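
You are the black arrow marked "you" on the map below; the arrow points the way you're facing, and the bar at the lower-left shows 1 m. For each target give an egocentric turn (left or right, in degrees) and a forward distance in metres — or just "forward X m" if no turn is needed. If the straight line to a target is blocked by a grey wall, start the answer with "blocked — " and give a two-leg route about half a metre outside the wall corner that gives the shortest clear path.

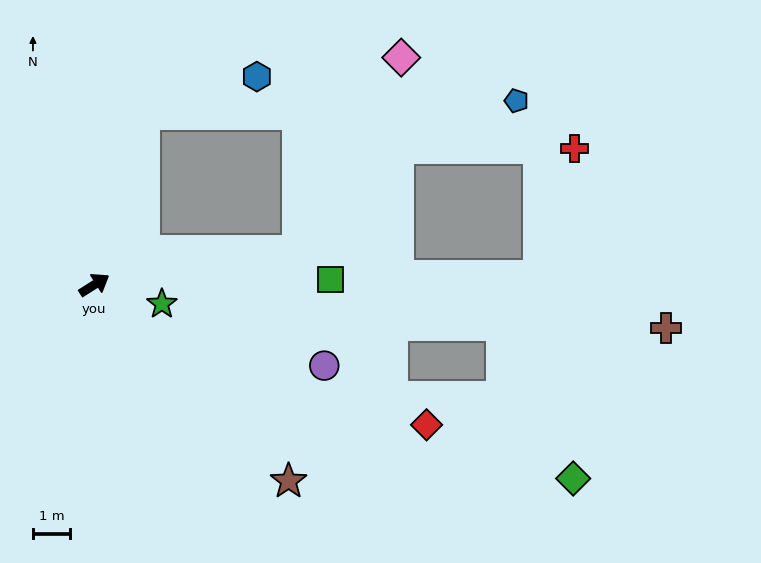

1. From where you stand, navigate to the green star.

turn right 48°, forward 1.9 m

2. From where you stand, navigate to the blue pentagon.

blocked — turn left 42°, forward 4.8 m, then turn right 72°, forward 10.0 m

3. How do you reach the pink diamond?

blocked — turn right 23°, forward 5.5 m, then turn left 53°, forward 5.9 m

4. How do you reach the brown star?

turn right 78°, forward 7.4 m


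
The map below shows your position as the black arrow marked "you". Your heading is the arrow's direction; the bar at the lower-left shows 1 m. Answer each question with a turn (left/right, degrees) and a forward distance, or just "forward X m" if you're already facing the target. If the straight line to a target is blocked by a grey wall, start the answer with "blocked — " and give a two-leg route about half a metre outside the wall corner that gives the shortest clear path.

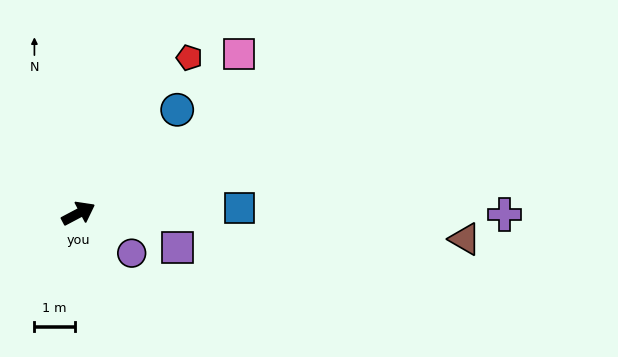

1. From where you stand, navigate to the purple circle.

turn right 65°, forward 1.6 m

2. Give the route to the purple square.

turn right 47°, forward 2.6 m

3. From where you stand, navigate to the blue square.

turn right 26°, forward 4.0 m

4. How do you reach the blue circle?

turn left 18°, forward 3.5 m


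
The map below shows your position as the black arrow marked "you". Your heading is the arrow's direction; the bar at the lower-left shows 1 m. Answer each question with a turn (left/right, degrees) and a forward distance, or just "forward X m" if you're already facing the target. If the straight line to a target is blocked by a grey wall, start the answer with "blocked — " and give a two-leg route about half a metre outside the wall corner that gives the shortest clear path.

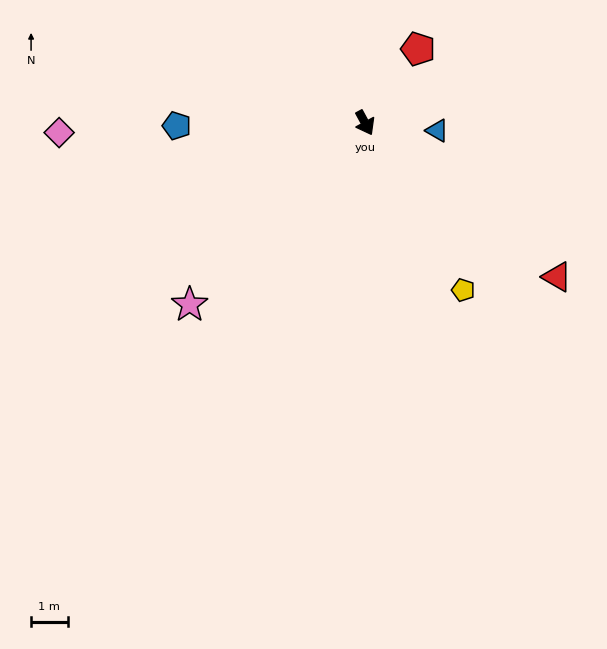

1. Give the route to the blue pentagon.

turn right 118°, forward 5.1 m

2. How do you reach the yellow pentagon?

forward 5.3 m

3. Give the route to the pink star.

turn right 73°, forward 6.9 m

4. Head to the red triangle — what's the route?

turn left 23°, forward 6.7 m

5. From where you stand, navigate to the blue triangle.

turn left 55°, forward 2.0 m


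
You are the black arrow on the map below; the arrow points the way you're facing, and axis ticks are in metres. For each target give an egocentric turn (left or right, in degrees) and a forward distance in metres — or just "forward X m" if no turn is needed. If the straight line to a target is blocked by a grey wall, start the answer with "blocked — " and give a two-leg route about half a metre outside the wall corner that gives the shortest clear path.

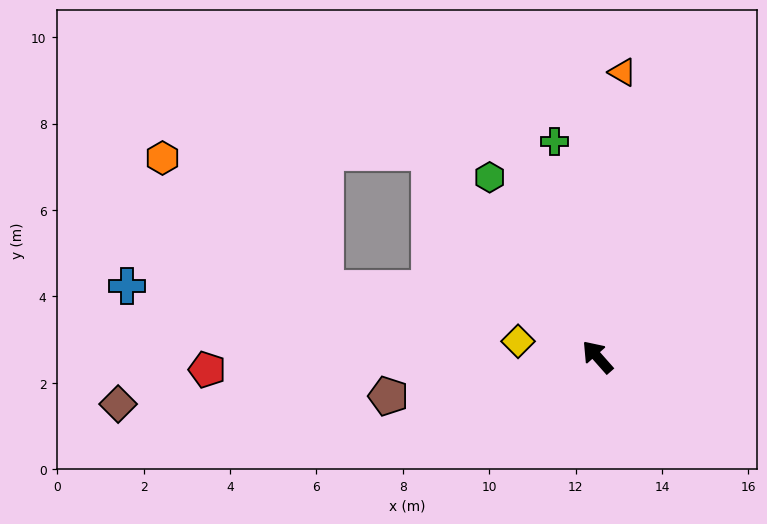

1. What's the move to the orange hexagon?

blocked — turn right 2°, forward 6.1 m, then turn left 52°, forward 6.2 m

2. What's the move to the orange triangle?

turn right 47°, forward 6.6 m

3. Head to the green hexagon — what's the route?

turn right 11°, forward 4.8 m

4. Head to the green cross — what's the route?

turn right 30°, forward 5.1 m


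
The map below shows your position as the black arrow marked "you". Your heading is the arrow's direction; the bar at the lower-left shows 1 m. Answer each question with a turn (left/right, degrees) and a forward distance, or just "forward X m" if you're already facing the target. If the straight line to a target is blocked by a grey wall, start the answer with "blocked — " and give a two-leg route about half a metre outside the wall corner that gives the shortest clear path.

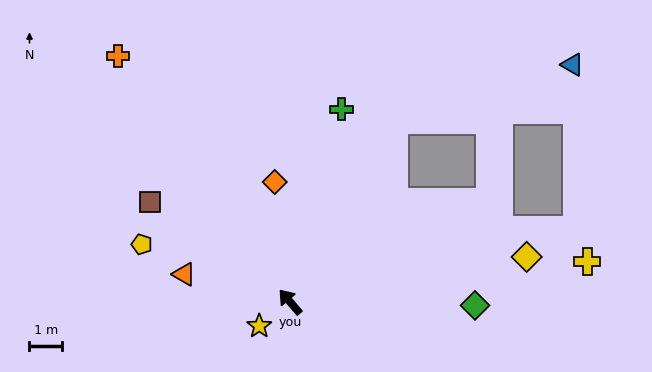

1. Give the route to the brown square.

turn left 14°, forward 5.3 m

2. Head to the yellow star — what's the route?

turn left 88°, forward 1.2 m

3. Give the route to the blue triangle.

blocked — turn right 70°, forward 6.5 m, then turn right 43°, forward 5.8 m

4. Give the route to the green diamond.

turn right 132°, forward 5.7 m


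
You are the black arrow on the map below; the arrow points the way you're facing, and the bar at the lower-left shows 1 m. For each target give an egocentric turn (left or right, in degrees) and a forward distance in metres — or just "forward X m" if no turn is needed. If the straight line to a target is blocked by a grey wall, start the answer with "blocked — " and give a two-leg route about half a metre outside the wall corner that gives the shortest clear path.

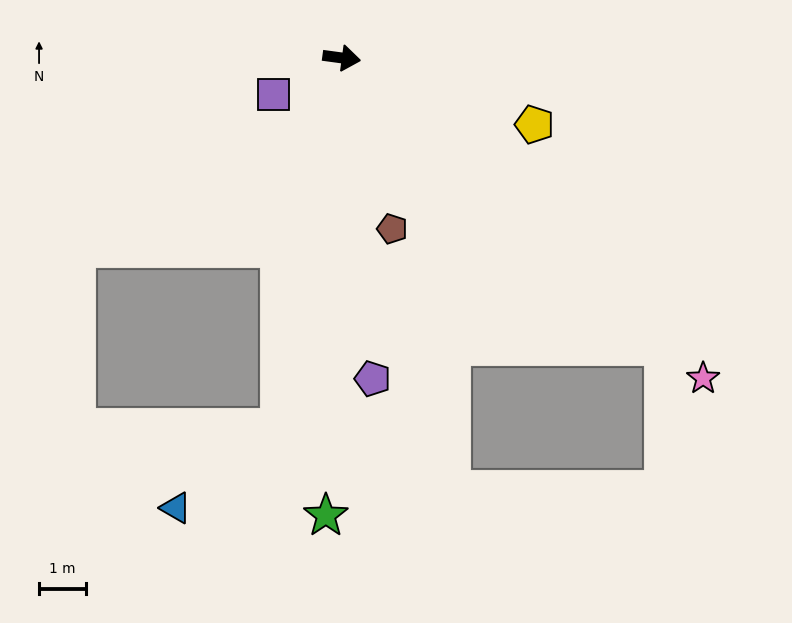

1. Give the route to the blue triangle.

blocked — turn right 92°, forward 8.0 m, then turn right 43°, forward 2.8 m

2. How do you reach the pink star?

turn right 34°, forward 10.3 m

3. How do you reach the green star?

turn right 84°, forward 9.8 m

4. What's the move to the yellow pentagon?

turn right 11°, forward 4.4 m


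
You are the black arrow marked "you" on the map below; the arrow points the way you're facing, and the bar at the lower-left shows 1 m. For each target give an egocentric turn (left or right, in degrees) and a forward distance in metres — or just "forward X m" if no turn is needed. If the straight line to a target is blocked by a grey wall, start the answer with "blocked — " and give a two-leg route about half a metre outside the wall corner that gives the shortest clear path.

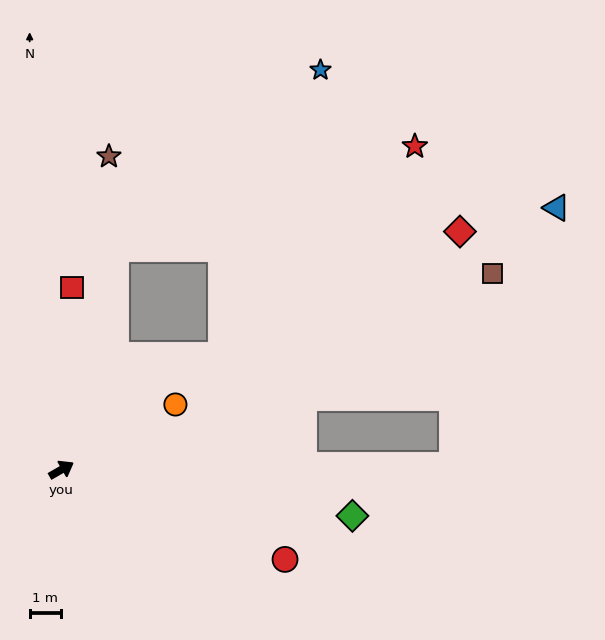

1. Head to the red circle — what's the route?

turn right 52°, forward 7.7 m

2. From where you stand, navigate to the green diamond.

turn right 39°, forward 9.4 m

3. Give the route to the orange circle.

forward 4.2 m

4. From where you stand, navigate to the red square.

turn left 57°, forward 5.8 m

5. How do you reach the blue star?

blocked — turn left 46°, forward 7.2 m, then turn right 35°, forward 8.6 m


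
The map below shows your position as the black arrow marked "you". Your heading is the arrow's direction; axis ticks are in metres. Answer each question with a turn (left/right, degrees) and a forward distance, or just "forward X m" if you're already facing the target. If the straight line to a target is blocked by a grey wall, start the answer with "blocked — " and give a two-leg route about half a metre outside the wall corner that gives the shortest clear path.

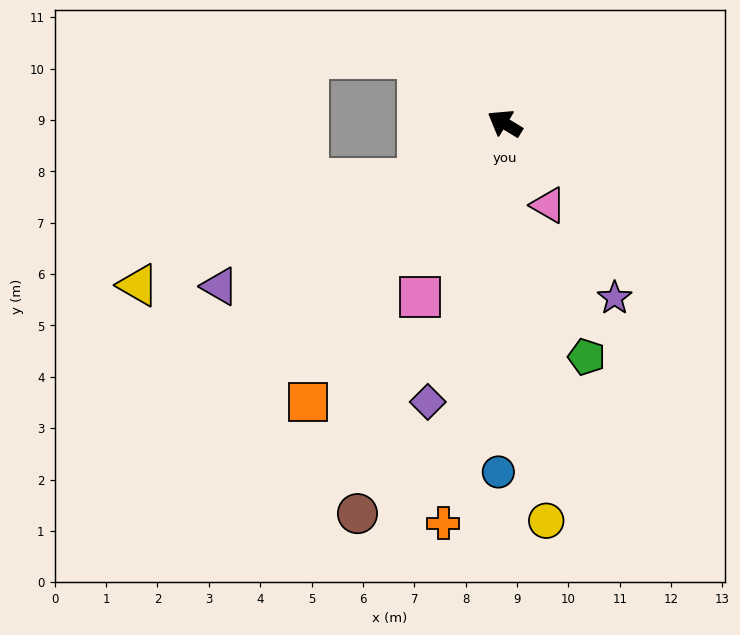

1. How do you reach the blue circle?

turn left 120°, forward 6.8 m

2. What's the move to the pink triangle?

turn left 149°, forward 1.8 m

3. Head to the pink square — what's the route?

turn left 95°, forward 3.8 m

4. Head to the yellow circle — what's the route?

turn left 127°, forward 7.8 m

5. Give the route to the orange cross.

turn left 113°, forward 7.9 m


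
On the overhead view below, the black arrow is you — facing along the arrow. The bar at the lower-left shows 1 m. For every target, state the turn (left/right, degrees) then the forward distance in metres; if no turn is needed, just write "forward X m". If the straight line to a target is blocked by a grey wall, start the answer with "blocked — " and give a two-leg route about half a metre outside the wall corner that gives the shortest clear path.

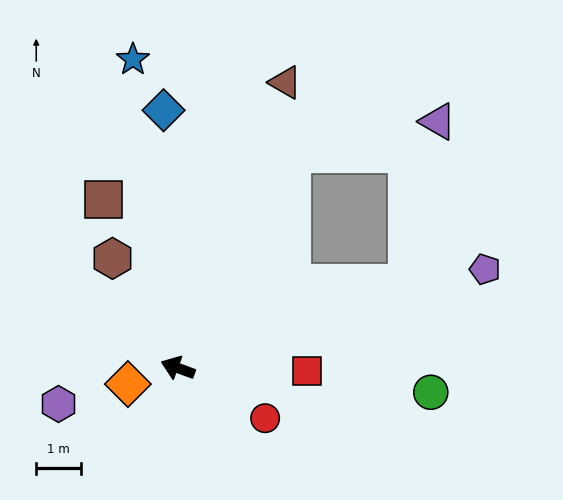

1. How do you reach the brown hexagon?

turn right 39°, forward 2.8 m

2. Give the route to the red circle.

turn left 170°, forward 2.2 m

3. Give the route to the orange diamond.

turn left 38°, forward 1.2 m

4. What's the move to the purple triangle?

blocked — turn right 98°, forward 5.4 m, then turn right 49°, forward 3.3 m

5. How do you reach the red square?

turn right 161°, forward 2.9 m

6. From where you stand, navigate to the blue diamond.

turn right 67°, forward 5.8 m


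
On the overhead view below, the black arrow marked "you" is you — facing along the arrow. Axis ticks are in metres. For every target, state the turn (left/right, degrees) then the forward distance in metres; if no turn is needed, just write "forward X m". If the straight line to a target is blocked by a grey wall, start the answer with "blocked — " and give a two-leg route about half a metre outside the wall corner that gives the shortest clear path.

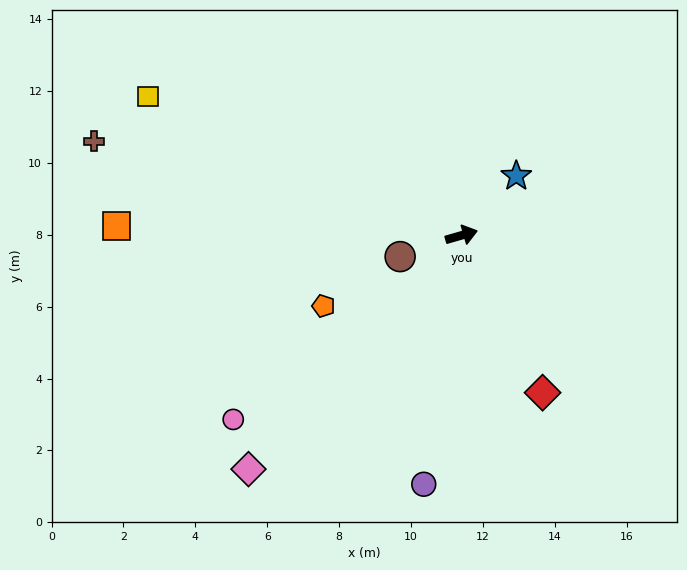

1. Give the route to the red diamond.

turn right 79°, forward 4.9 m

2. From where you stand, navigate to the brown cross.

turn left 150°, forward 10.6 m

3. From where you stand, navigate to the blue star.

turn left 31°, forward 2.3 m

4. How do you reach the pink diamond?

turn right 148°, forward 8.8 m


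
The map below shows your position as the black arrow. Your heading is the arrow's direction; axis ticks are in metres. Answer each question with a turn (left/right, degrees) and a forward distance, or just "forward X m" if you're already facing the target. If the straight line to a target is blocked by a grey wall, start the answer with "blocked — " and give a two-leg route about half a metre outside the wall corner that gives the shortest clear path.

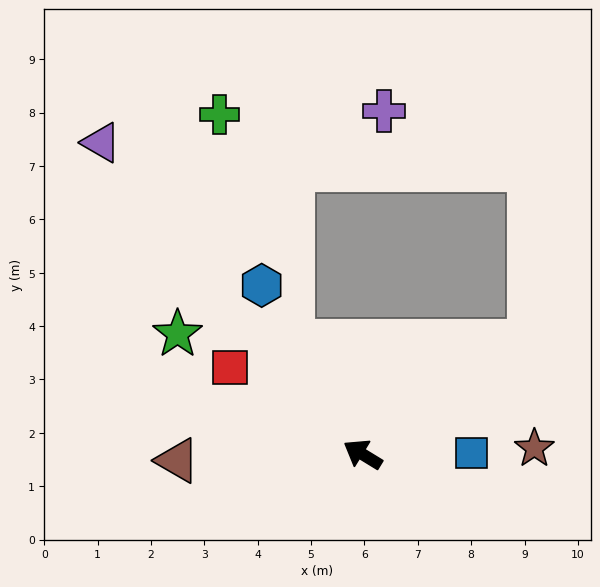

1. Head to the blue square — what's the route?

turn right 148°, forward 2.0 m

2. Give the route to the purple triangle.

turn right 19°, forward 7.6 m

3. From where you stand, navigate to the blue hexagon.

turn right 28°, forward 3.7 m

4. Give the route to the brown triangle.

turn left 33°, forward 3.5 m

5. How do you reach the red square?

forward 3.0 m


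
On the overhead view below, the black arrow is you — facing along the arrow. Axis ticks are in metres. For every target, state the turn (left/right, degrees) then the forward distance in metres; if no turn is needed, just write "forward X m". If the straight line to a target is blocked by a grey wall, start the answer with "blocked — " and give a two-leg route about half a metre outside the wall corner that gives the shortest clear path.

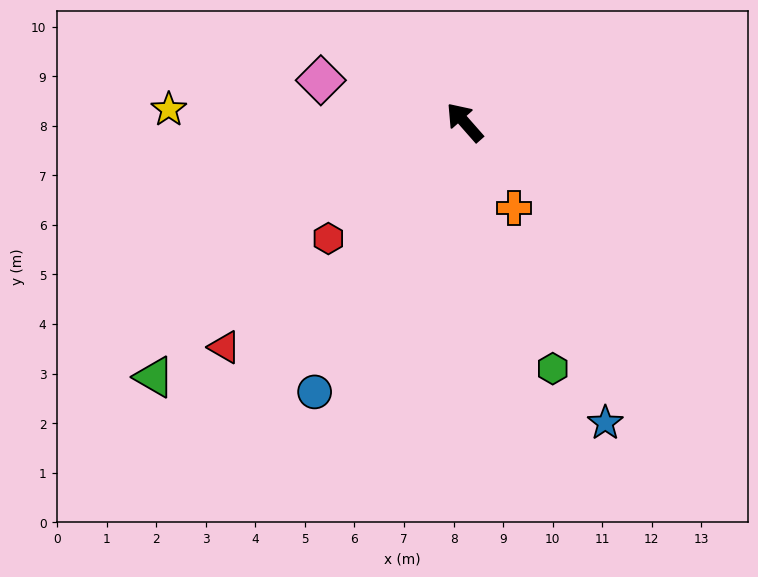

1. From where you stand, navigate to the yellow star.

turn left 46°, forward 6.0 m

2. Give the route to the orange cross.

turn left 169°, forward 2.0 m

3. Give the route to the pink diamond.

turn left 32°, forward 3.0 m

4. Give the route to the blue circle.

turn left 110°, forward 6.2 m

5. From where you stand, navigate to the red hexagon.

turn left 89°, forward 3.6 m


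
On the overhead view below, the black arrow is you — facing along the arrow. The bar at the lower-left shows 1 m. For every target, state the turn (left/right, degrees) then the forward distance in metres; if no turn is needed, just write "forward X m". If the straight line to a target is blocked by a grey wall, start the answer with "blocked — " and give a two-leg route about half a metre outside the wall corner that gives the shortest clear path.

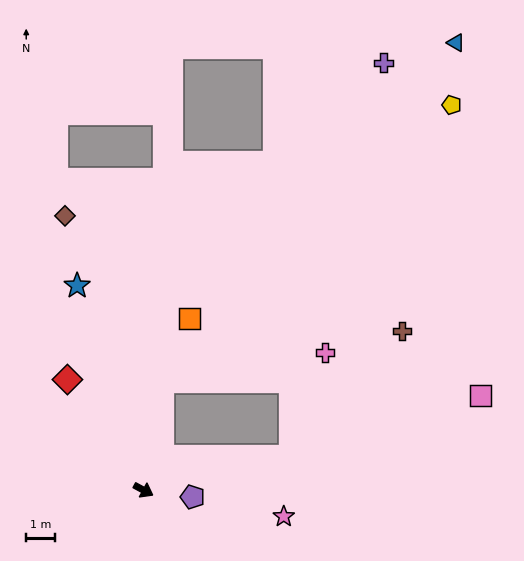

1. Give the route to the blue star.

turn left 136°, forward 7.5 m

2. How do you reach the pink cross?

blocked — turn left 41°, forward 5.2 m, then turn left 59°, forward 3.8 m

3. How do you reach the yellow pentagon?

blocked — turn left 109°, forward 3.8 m, then turn right 37°, forward 13.9 m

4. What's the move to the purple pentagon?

turn left 21°, forward 1.7 m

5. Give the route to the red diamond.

turn left 153°, forward 4.7 m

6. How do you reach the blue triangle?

blocked — turn left 109°, forward 3.8 m, then turn right 32°, forward 15.5 m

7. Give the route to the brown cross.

blocked — turn left 41°, forward 5.2 m, then turn left 36°, forward 5.8 m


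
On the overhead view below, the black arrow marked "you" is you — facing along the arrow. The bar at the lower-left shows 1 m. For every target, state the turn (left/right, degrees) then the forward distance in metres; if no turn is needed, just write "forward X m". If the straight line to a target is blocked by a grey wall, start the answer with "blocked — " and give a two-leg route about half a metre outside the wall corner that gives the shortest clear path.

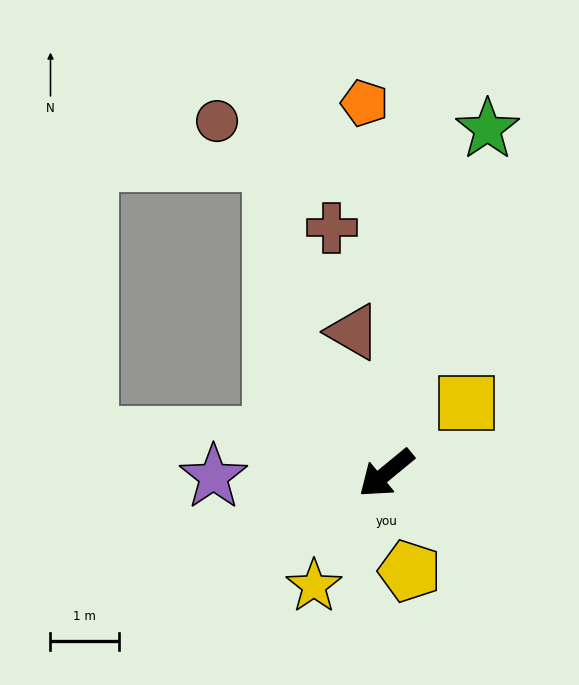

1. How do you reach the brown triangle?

turn right 116°, forward 2.1 m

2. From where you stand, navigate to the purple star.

turn right 38°, forward 2.5 m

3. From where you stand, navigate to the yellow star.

turn left 18°, forward 2.0 m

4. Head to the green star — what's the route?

turn right 146°, forward 5.3 m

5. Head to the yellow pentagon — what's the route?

turn left 64°, forward 1.5 m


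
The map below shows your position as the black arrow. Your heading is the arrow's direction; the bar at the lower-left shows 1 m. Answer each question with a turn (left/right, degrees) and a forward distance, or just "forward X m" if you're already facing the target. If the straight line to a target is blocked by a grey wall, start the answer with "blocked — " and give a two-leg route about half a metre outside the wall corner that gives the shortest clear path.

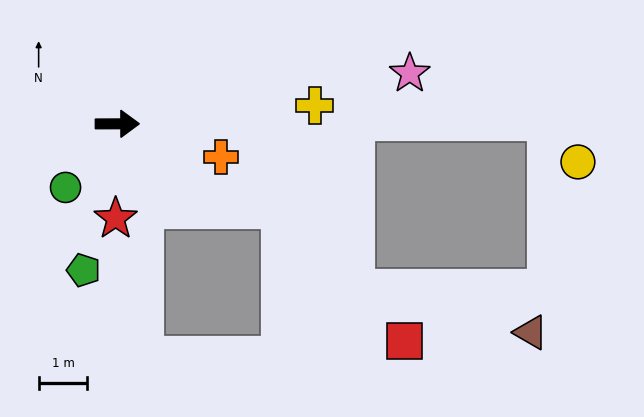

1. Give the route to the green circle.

turn right 129°, forward 1.7 m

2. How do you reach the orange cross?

turn right 18°, forward 2.2 m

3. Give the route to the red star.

turn right 91°, forward 1.9 m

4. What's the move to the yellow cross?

turn left 5°, forward 4.1 m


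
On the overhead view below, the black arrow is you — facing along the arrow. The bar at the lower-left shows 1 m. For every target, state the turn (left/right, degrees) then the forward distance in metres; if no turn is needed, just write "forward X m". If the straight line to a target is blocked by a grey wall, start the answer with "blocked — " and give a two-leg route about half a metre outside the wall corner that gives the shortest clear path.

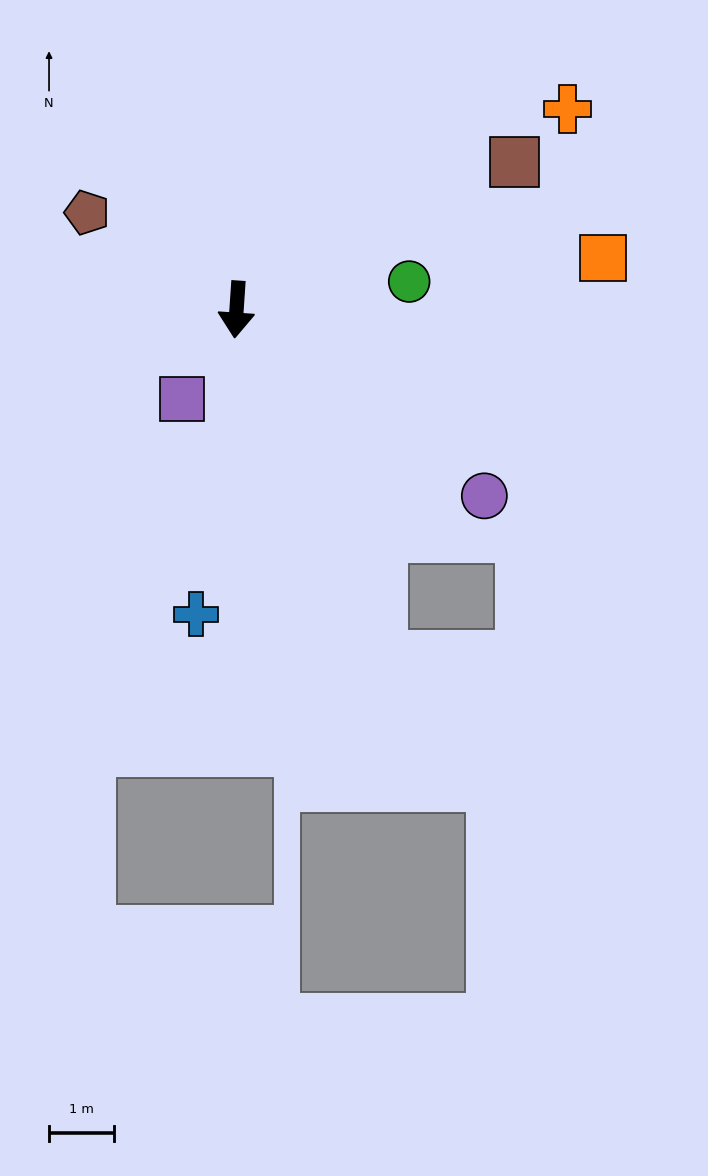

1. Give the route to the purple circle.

turn left 57°, forward 4.8 m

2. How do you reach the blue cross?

turn right 4°, forward 4.8 m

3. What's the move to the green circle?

turn left 103°, forward 2.7 m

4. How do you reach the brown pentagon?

turn right 119°, forward 2.8 m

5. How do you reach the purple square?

turn right 27°, forward 1.6 m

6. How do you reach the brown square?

turn left 122°, forward 4.9 m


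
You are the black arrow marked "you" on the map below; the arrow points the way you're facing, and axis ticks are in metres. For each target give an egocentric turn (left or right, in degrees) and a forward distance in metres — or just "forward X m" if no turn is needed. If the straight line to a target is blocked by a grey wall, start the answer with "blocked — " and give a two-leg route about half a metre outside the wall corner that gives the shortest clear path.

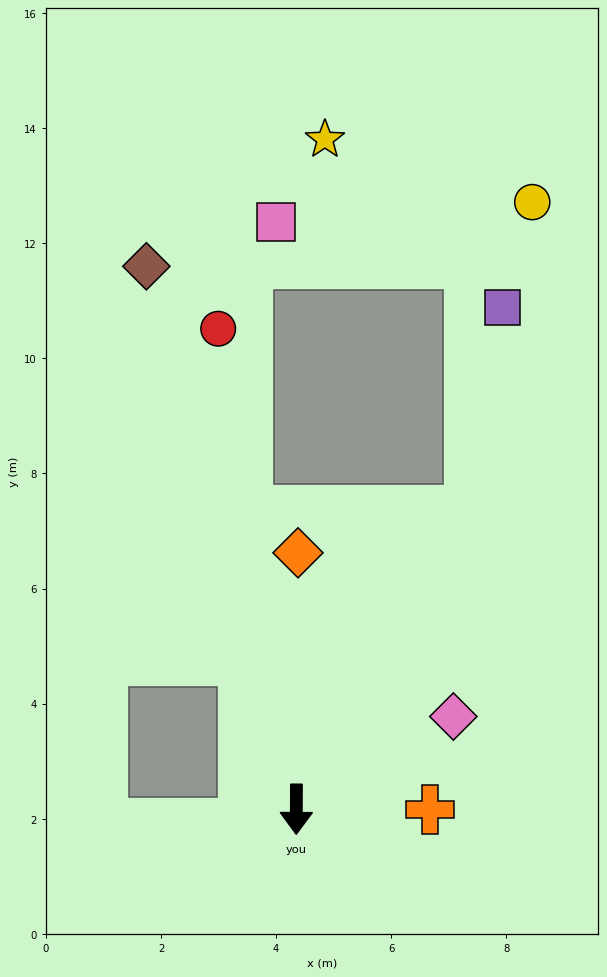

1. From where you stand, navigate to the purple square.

blocked — turn left 150°, forward 6.0 m, then turn left 21°, forward 3.6 m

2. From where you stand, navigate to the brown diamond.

turn right 164°, forward 9.8 m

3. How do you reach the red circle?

turn right 171°, forward 8.5 m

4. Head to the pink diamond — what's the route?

turn left 121°, forward 3.2 m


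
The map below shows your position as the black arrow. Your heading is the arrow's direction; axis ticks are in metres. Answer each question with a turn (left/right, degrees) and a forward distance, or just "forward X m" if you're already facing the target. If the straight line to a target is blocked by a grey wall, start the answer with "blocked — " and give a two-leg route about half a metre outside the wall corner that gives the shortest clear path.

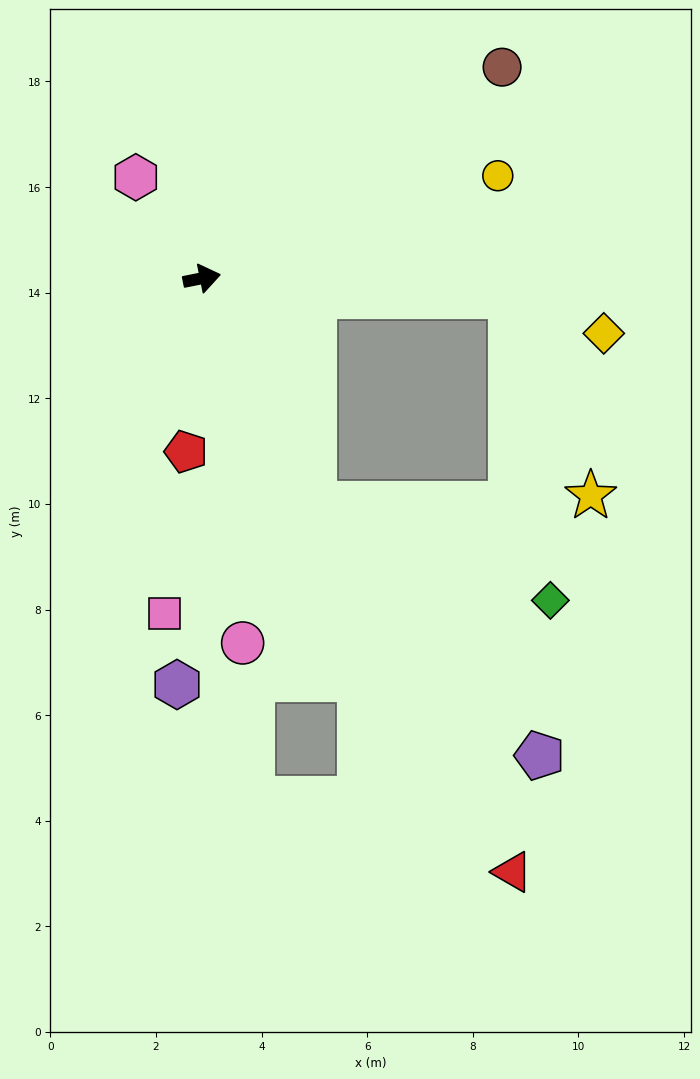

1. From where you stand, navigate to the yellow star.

blocked — turn right 15°, forward 5.9 m, then turn right 65°, forward 4.1 m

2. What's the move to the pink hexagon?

turn left 112°, forward 2.3 m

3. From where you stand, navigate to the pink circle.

turn right 95°, forward 6.9 m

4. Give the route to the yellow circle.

turn left 8°, forward 5.9 m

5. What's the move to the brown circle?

turn left 24°, forward 7.0 m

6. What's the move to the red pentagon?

turn right 107°, forward 3.3 m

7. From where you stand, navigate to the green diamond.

blocked — turn right 75°, forward 4.8 m, then turn left 41°, forward 4.8 m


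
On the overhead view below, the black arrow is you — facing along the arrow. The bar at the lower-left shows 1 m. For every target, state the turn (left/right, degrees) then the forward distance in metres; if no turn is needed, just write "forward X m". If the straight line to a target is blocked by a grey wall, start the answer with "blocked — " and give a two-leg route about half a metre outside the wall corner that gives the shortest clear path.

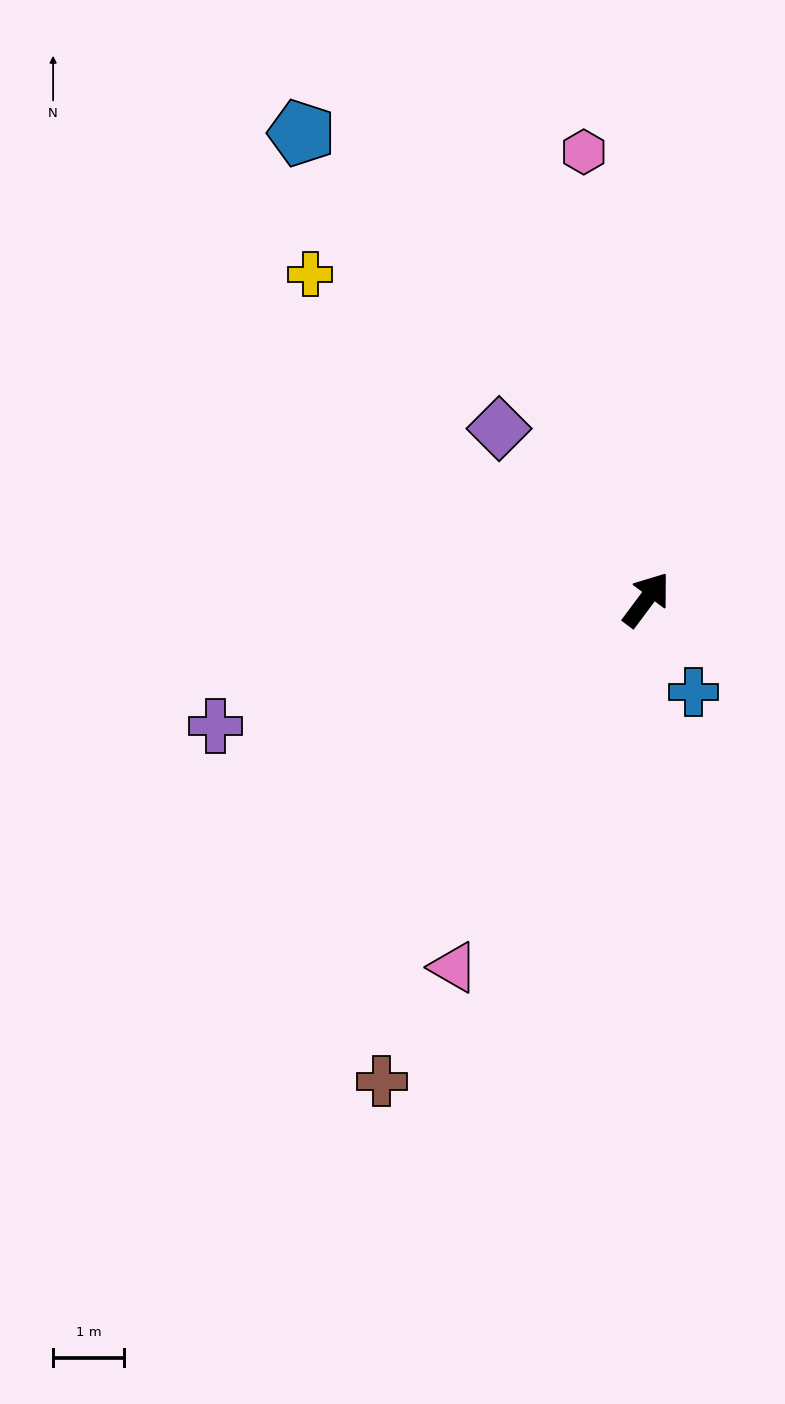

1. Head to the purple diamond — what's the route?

turn left 78°, forward 3.2 m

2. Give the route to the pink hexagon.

turn left 45°, forward 6.4 m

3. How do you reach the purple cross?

turn left 143°, forward 6.3 m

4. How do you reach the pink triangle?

turn right 171°, forward 5.9 m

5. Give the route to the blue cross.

turn right 116°, forward 1.5 m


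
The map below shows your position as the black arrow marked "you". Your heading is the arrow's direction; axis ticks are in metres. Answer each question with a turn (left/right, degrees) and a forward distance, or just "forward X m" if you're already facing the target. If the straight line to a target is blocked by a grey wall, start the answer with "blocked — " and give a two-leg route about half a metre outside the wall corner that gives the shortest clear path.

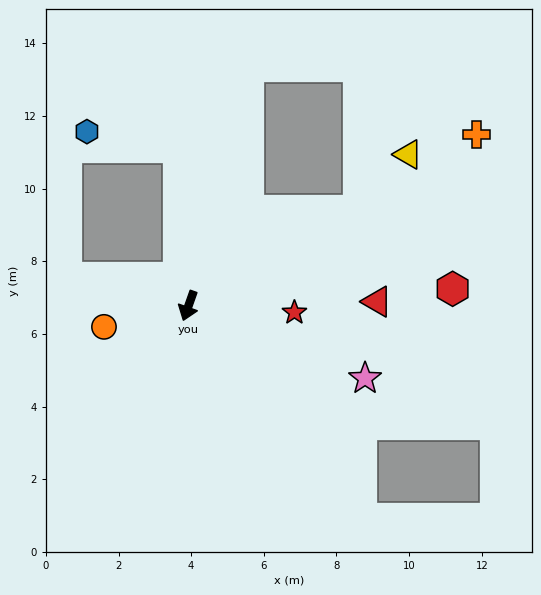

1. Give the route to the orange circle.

turn right 57°, forward 2.4 m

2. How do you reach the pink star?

turn left 87°, forward 5.3 m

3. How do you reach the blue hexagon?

blocked — turn right 157°, forward 4.4 m, then turn left 77°, forward 2.5 m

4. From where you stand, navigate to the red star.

turn left 106°, forward 2.9 m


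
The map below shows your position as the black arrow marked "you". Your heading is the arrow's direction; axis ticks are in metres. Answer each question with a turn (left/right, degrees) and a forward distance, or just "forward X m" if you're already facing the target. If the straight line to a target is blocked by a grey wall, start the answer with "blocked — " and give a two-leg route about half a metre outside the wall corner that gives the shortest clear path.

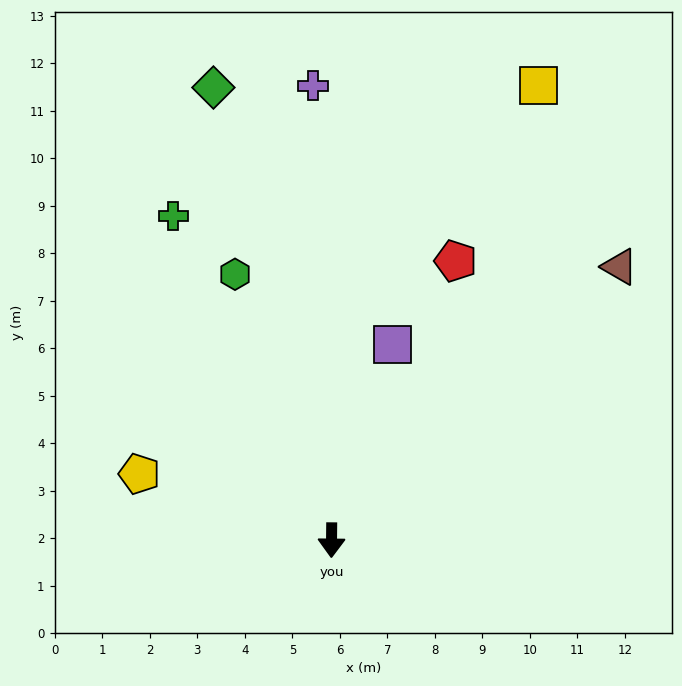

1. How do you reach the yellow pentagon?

turn right 108°, forward 4.3 m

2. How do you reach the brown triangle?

turn left 134°, forward 8.4 m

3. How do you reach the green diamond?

turn right 165°, forward 9.8 m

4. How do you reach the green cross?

turn right 153°, forward 7.6 m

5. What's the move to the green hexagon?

turn right 159°, forward 6.0 m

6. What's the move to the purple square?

turn left 163°, forward 4.3 m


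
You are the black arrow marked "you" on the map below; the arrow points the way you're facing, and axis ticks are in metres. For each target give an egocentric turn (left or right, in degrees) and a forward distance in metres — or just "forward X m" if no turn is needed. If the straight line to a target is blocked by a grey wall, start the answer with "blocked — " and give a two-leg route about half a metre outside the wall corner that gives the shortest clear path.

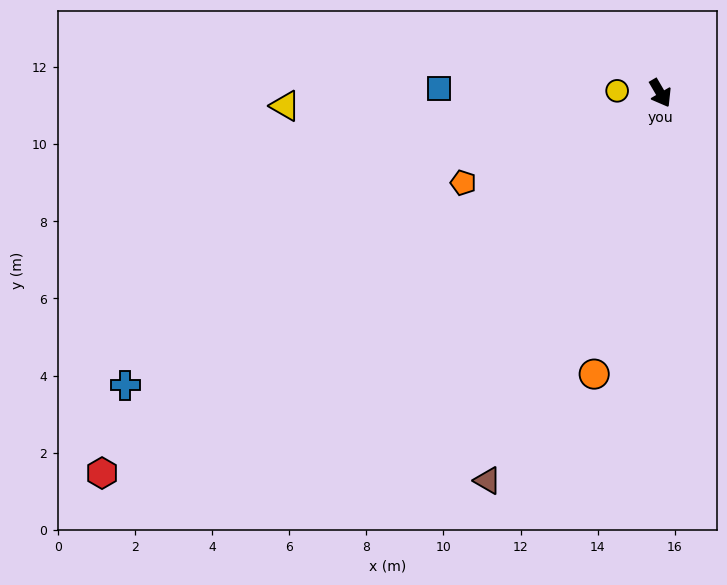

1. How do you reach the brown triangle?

turn right 54°, forward 11.0 m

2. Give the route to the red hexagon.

turn right 86°, forward 17.5 m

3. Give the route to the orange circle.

turn right 44°, forward 7.5 m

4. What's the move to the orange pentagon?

turn right 96°, forward 5.6 m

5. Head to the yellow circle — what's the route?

turn right 123°, forward 1.1 m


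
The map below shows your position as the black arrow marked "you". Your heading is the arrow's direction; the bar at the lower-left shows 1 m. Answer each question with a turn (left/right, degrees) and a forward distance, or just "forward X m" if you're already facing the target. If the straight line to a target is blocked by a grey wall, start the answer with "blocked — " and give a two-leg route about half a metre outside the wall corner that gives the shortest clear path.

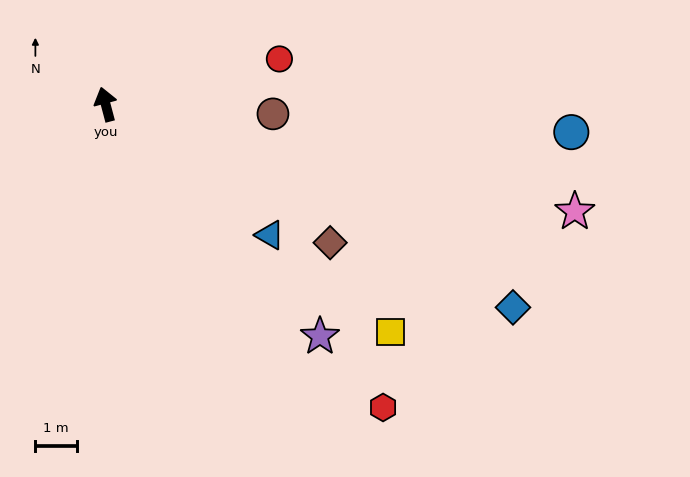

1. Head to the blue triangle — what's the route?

turn right 143°, forward 5.1 m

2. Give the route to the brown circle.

turn right 108°, forward 4.1 m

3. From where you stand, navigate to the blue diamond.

turn right 131°, forward 11.0 m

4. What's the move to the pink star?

turn right 118°, forward 11.7 m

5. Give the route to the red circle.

turn right 90°, forward 4.3 m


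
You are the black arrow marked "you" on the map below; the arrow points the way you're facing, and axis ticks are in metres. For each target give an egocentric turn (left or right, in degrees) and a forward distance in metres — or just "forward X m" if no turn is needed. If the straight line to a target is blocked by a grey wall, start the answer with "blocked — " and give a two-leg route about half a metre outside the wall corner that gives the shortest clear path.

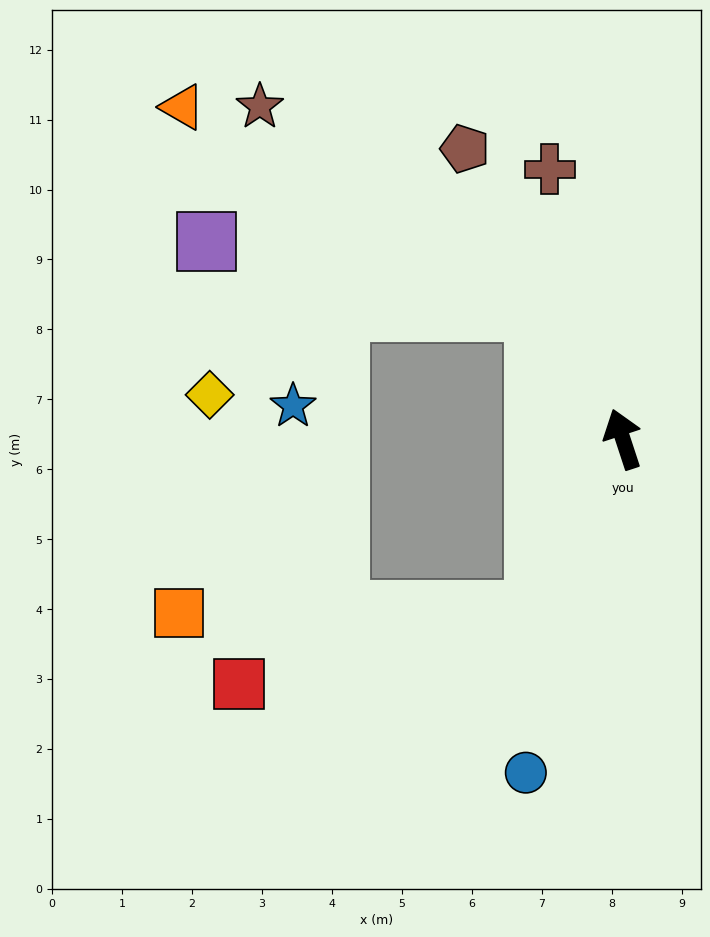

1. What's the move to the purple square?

blocked — turn left 16°, forward 2.2 m, then turn left 44°, forward 4.8 m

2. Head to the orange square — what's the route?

blocked — turn left 135°, forward 2.8 m, then turn right 63°, forward 5.1 m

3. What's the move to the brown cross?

turn right 3°, forward 4.0 m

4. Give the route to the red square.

blocked — turn left 135°, forward 2.8 m, then turn right 49°, forward 4.4 m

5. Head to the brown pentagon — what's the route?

turn left 10°, forward 4.7 m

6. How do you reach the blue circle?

turn left 146°, forward 5.0 m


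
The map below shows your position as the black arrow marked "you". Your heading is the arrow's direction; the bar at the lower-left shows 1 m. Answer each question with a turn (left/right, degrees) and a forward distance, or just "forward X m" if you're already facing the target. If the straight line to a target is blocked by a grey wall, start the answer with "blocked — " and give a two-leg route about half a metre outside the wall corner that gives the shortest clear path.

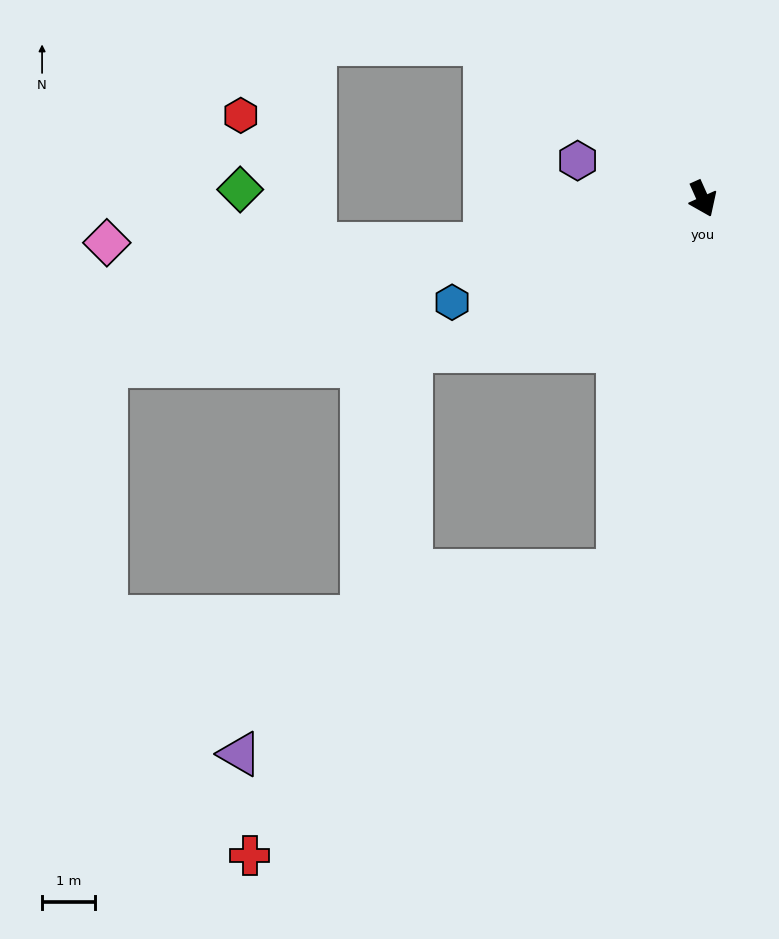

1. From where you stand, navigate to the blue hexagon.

turn right 92°, forward 5.2 m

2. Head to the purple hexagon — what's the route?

turn right 131°, forward 2.5 m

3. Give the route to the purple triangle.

blocked — turn right 37°, forward 7.3 m, then turn right 51°, forward 8.0 m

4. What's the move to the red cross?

blocked — turn right 37°, forward 7.3 m, then turn right 40°, forward 8.8 m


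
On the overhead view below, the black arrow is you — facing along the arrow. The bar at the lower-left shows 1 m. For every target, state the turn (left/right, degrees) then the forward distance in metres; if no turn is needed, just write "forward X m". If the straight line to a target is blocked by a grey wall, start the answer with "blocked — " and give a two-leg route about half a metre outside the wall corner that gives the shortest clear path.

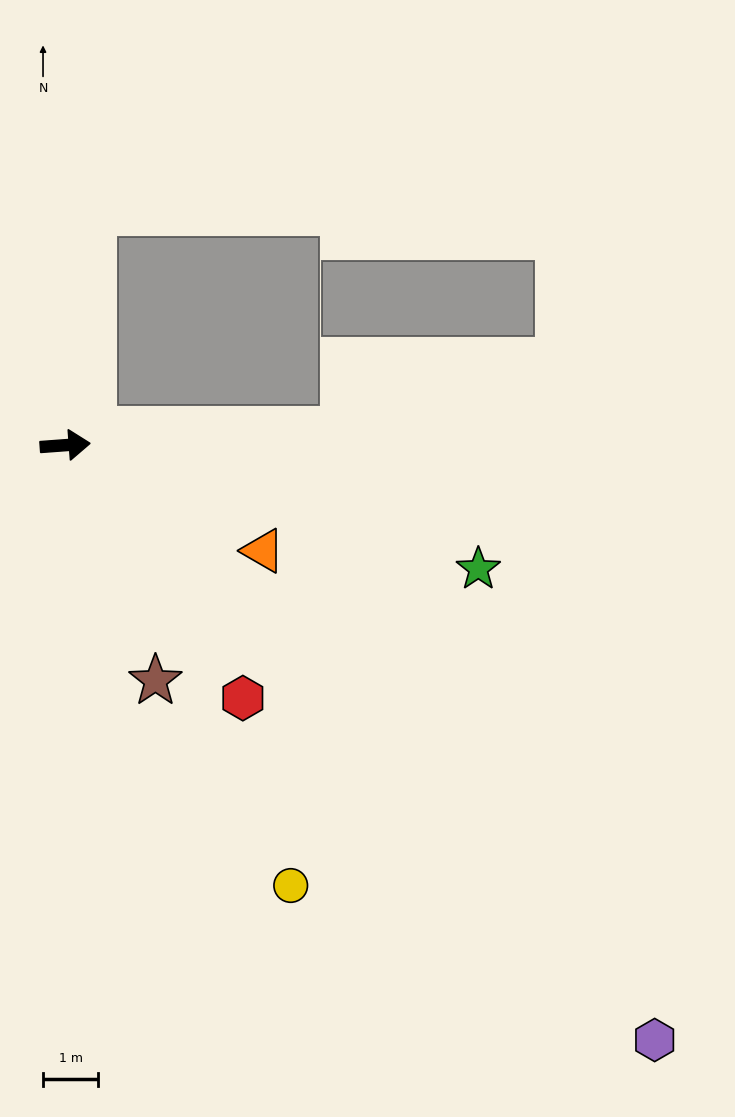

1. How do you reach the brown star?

turn right 73°, forward 4.6 m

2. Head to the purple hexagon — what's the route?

turn right 49°, forward 15.2 m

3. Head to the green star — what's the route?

turn right 21°, forward 7.8 m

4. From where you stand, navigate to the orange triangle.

turn right 32°, forward 4.1 m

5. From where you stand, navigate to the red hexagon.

turn right 59°, forward 5.6 m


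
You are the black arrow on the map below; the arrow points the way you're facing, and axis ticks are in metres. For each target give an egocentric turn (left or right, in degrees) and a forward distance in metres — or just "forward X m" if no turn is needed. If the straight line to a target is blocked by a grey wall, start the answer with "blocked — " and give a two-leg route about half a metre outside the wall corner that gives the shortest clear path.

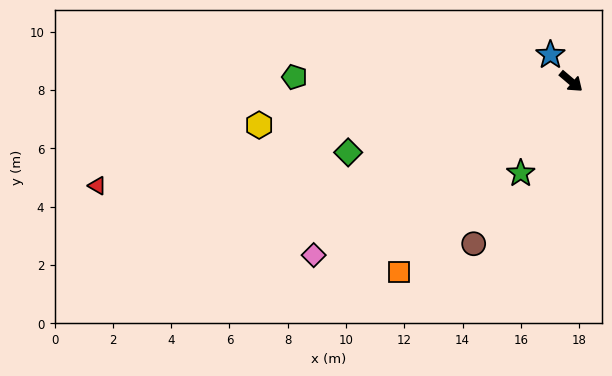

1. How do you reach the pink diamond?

turn right 106°, forward 10.7 m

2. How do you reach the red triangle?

turn right 127°, forward 16.7 m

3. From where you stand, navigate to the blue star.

turn left 168°, forward 1.2 m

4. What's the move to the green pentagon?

turn right 141°, forward 9.5 m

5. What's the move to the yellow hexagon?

turn right 132°, forward 10.8 m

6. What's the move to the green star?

turn right 78°, forward 3.6 m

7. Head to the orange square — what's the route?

turn right 92°, forward 8.8 m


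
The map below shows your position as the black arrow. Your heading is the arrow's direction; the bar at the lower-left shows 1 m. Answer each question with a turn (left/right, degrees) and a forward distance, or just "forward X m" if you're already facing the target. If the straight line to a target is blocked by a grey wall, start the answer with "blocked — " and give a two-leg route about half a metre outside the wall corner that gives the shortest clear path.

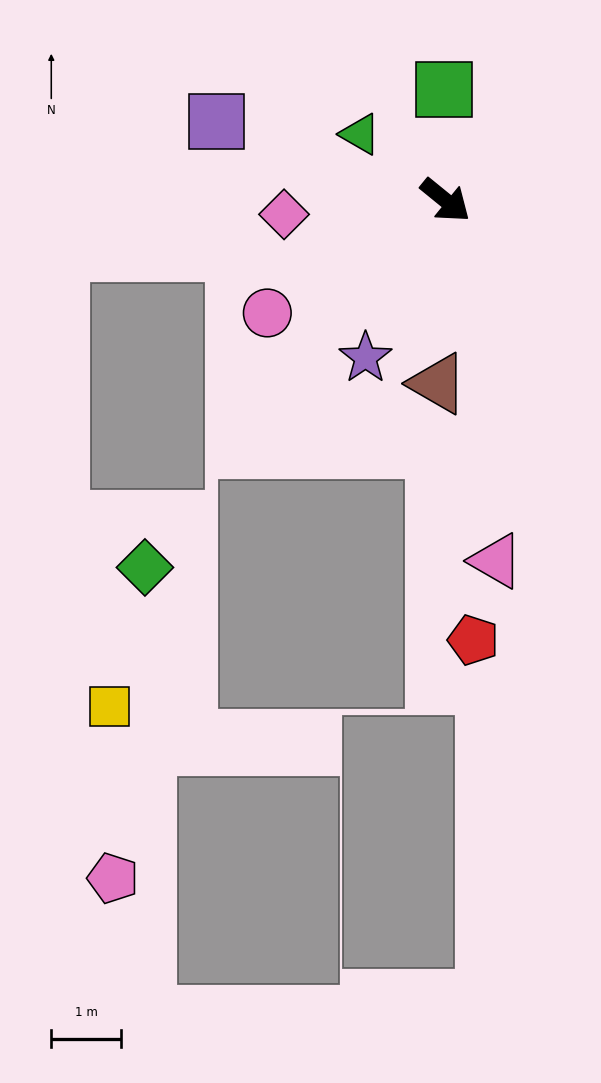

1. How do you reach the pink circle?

turn right 109°, forward 3.0 m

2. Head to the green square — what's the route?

turn left 130°, forward 1.6 m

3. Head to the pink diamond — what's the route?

turn right 136°, forward 2.3 m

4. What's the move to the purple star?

turn right 78°, forward 2.5 m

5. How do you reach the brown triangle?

turn right 53°, forward 2.6 m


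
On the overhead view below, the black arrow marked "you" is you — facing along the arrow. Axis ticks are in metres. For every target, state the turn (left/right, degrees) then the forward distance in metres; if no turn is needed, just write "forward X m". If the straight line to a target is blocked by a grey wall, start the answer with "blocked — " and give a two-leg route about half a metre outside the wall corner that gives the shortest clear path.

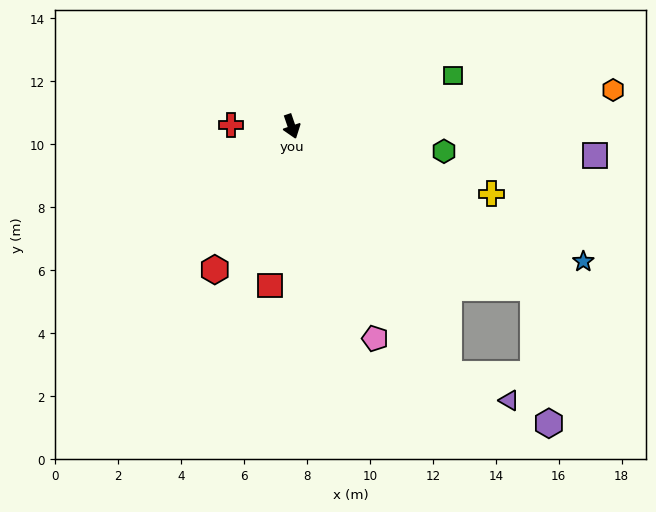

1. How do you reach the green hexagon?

turn left 62°, forward 4.9 m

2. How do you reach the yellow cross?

turn left 53°, forward 6.7 m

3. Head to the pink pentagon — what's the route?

turn left 3°, forward 7.2 m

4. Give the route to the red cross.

turn right 110°, forward 1.9 m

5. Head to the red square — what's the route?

turn right 27°, forward 5.1 m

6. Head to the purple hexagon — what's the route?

blocked — turn left 37°, forward 9.2 m, then turn right 49°, forward 4.3 m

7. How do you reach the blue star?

turn left 46°, forward 10.2 m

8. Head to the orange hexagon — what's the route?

turn left 78°, forward 10.3 m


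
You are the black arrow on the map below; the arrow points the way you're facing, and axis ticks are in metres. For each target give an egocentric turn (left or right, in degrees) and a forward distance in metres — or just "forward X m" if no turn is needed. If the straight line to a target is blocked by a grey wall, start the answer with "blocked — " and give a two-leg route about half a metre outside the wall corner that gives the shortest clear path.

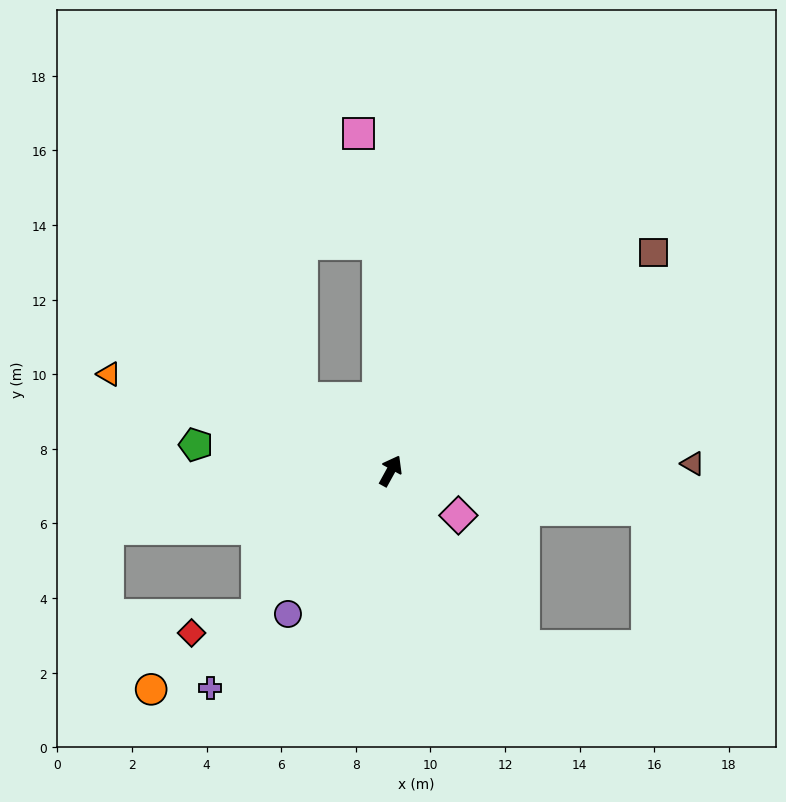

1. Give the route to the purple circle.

turn left 173°, forward 4.7 m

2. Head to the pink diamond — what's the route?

turn right 95°, forward 2.2 m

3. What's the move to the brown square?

turn right 21°, forward 9.2 m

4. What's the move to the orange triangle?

turn left 100°, forward 8.0 m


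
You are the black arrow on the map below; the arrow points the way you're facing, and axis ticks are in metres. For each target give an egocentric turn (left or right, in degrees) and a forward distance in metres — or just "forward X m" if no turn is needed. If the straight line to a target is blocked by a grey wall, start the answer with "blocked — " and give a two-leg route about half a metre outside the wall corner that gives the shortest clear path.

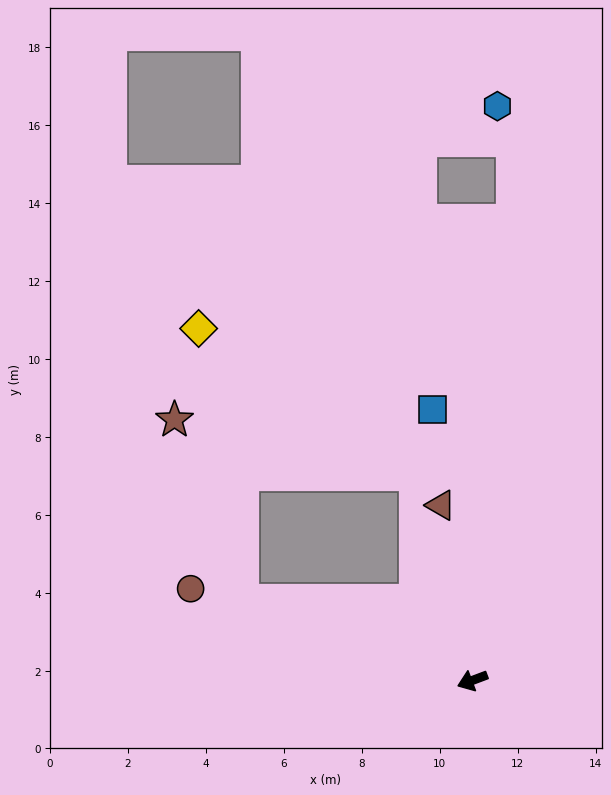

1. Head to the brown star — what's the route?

blocked — turn right 40°, forward 6.2 m, then turn right 50°, forward 5.0 m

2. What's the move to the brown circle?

turn right 39°, forward 7.6 m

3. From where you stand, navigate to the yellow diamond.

blocked — turn right 40°, forward 6.2 m, then turn right 62°, forward 7.1 m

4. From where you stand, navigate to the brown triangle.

turn right 100°, forward 4.6 m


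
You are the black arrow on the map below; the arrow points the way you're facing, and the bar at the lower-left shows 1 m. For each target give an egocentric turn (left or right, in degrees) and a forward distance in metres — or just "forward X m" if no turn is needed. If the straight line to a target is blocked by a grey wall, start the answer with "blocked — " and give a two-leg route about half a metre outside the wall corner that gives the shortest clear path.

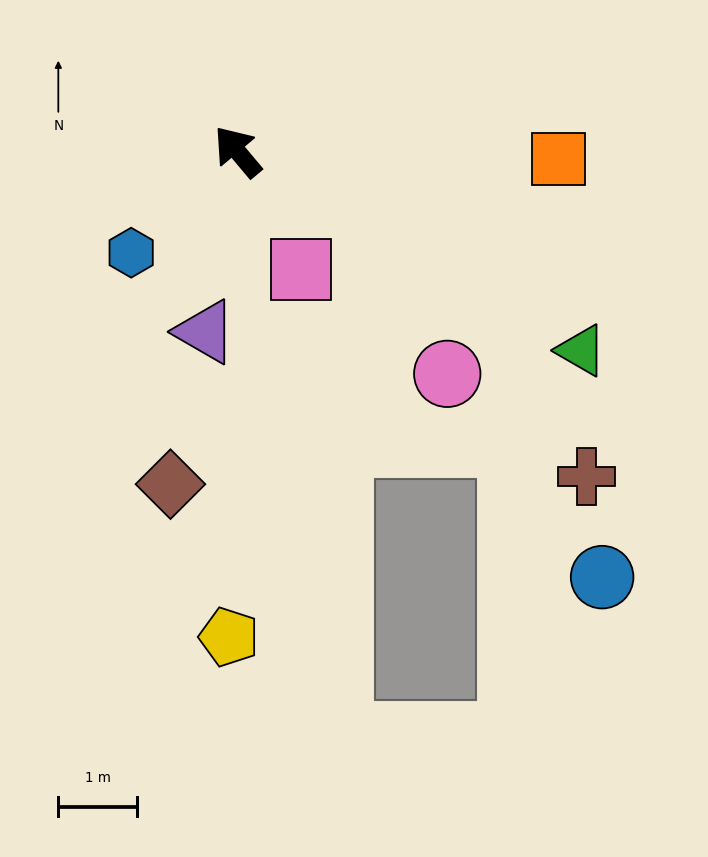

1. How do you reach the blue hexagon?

turn left 94°, forward 1.9 m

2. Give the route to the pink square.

turn left 168°, forward 1.7 m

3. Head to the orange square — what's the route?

turn right 131°, forward 4.1 m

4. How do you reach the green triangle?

turn right 160°, forward 5.0 m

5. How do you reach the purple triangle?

turn left 130°, forward 2.3 m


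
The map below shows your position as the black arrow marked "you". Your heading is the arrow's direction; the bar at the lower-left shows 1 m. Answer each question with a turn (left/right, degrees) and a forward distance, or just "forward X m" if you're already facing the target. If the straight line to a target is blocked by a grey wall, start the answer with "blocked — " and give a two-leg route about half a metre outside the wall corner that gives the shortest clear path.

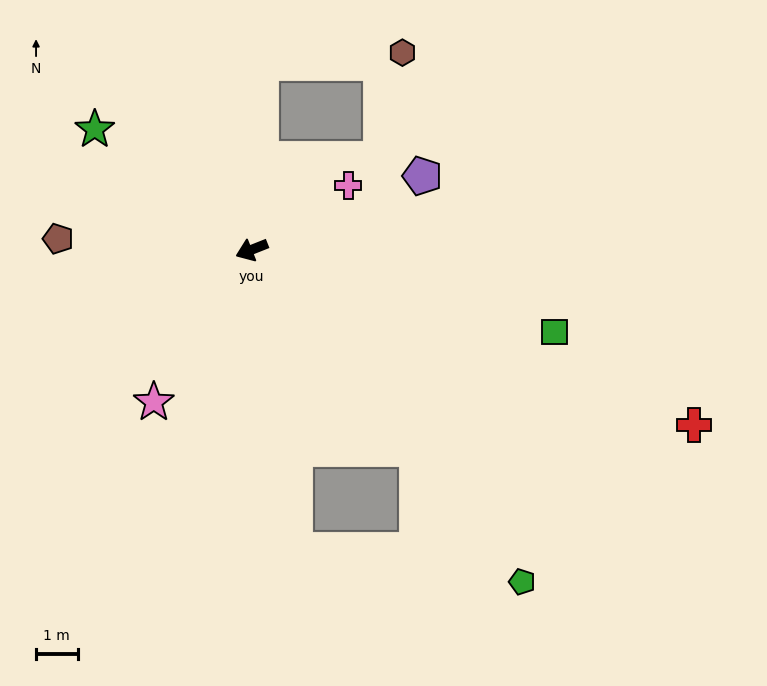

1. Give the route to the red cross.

turn left 137°, forward 11.4 m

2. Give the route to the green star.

turn right 59°, forward 4.8 m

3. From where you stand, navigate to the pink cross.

turn right 168°, forward 2.8 m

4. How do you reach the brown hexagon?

blocked — turn right 115°, forward 4.5 m, then turn right 82°, forward 3.4 m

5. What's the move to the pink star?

turn left 36°, forward 4.4 m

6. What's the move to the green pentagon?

turn left 108°, forward 10.3 m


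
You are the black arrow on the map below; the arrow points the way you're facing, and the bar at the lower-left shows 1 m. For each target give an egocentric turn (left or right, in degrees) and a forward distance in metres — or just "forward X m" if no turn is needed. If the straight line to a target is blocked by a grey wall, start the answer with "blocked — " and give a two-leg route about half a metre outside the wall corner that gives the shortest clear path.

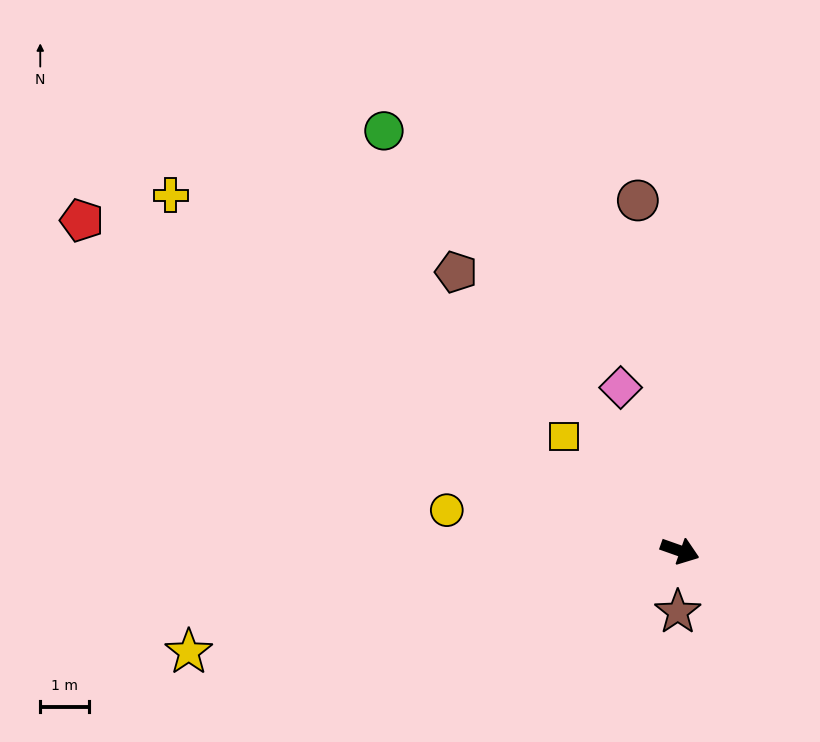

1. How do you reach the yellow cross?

turn left 165°, forward 12.8 m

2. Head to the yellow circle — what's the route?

turn right 170°, forward 4.9 m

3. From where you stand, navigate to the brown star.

turn right 73°, forward 1.3 m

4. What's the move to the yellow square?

turn left 155°, forward 3.4 m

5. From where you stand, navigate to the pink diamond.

turn left 129°, forward 3.6 m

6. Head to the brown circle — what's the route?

turn left 116°, forward 7.3 m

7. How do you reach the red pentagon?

turn left 171°, forward 14.1 m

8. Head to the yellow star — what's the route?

turn right 149°, forward 10.3 m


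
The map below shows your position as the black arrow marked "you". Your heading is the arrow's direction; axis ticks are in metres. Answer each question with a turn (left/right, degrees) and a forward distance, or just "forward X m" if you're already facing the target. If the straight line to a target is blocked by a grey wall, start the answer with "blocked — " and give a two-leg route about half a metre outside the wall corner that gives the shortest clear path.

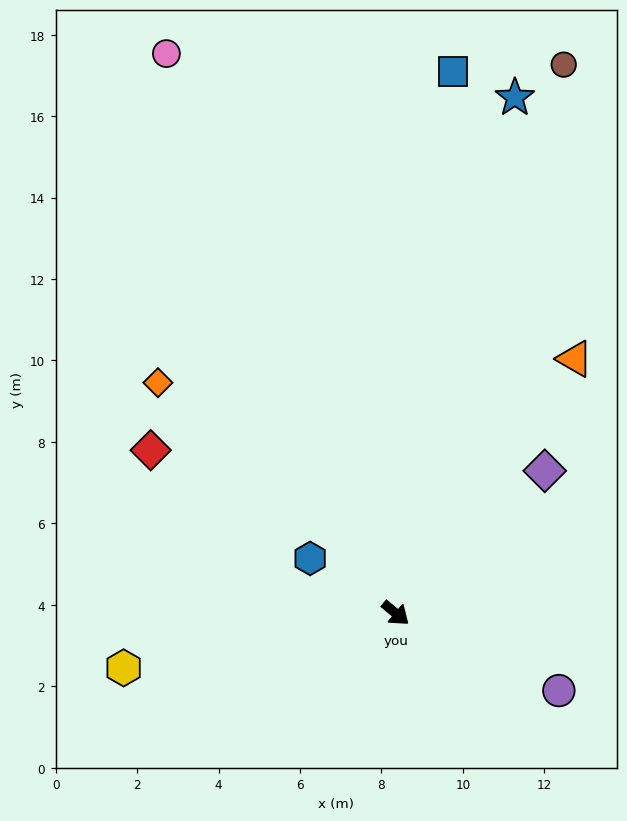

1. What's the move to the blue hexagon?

turn right 173°, forward 2.5 m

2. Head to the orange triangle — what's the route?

turn left 95°, forward 7.6 m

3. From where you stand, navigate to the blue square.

turn left 124°, forward 13.4 m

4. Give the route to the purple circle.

turn left 14°, forward 4.4 m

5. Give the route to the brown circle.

turn left 113°, forward 14.1 m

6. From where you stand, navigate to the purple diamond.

turn left 83°, forward 5.1 m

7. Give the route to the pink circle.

turn left 152°, forward 14.8 m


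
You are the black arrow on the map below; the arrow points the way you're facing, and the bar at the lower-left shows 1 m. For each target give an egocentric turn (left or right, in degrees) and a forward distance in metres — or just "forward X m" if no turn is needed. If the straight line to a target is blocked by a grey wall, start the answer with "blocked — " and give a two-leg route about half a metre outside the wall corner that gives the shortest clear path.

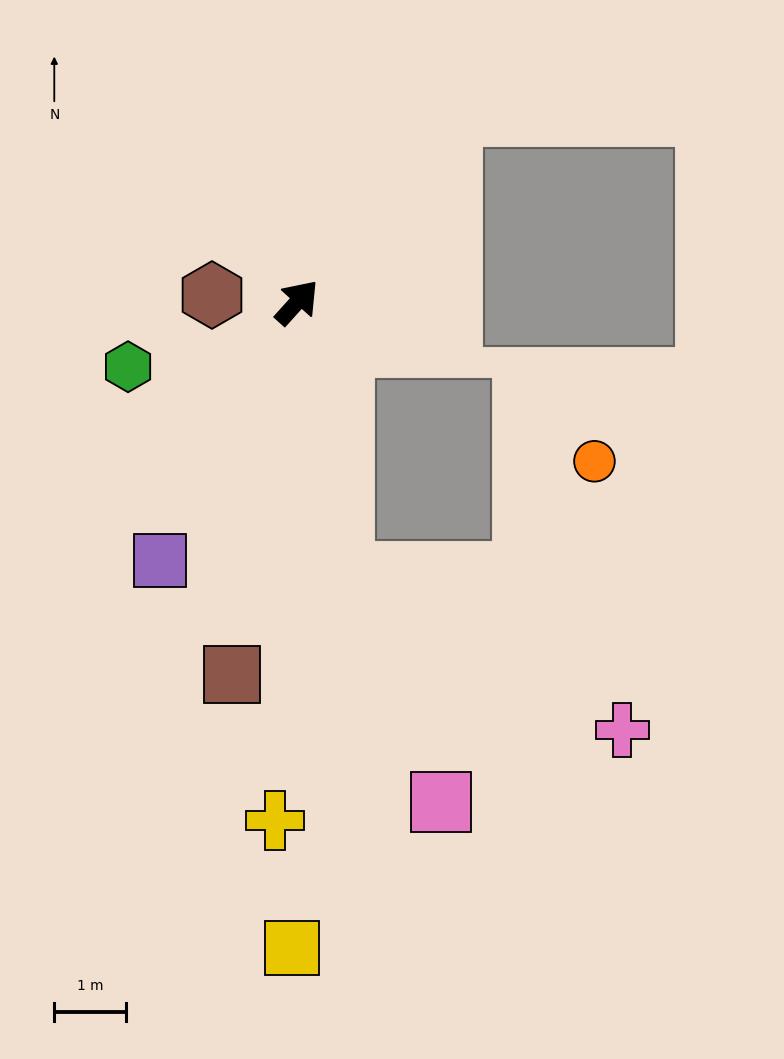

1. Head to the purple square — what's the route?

turn right 166°, forward 4.0 m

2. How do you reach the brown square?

turn right 148°, forward 5.2 m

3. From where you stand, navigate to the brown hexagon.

turn left 127°, forward 1.2 m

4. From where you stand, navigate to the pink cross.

blocked — turn right 128°, forward 3.8 m, then turn left 51°, forward 4.4 m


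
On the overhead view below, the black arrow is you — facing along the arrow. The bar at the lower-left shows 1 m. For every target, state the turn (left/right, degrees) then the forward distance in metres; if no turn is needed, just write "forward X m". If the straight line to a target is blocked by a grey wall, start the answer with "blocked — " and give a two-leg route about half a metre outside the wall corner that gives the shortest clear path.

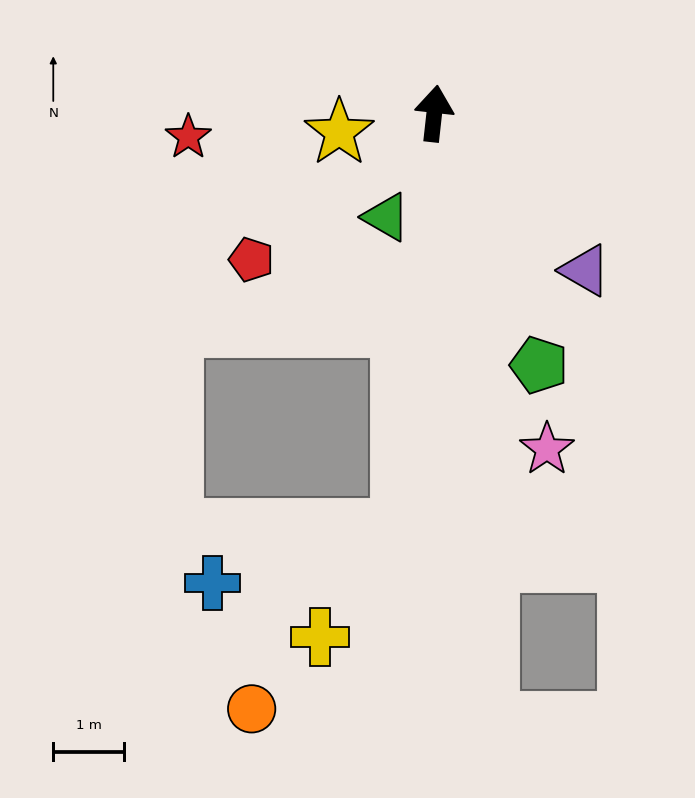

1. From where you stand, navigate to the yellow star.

turn left 108°, forward 1.4 m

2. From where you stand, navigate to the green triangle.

turn left 161°, forward 1.6 m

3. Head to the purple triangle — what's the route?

turn right 130°, forward 3.1 m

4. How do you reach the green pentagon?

turn right 151°, forward 3.8 m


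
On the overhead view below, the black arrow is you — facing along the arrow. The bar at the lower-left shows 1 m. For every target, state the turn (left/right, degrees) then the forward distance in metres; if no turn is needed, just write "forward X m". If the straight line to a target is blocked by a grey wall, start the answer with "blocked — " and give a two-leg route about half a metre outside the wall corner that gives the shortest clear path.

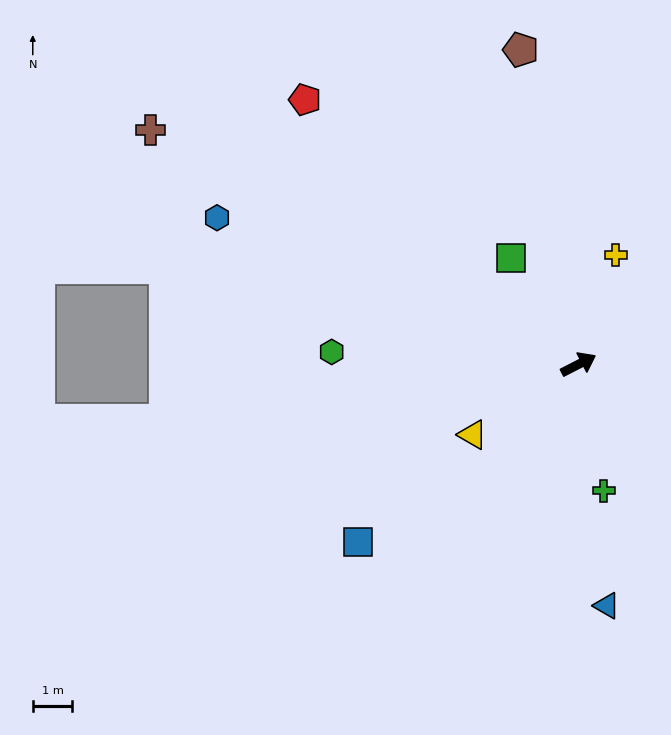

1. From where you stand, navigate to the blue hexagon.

turn left 131°, forward 9.9 m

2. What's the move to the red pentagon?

turn left 109°, forward 9.7 m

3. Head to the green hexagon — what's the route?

turn left 150°, forward 6.3 m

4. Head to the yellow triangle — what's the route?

turn right 174°, forward 3.2 m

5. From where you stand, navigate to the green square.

turn left 95°, forward 3.2 m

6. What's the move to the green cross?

turn right 106°, forward 3.3 m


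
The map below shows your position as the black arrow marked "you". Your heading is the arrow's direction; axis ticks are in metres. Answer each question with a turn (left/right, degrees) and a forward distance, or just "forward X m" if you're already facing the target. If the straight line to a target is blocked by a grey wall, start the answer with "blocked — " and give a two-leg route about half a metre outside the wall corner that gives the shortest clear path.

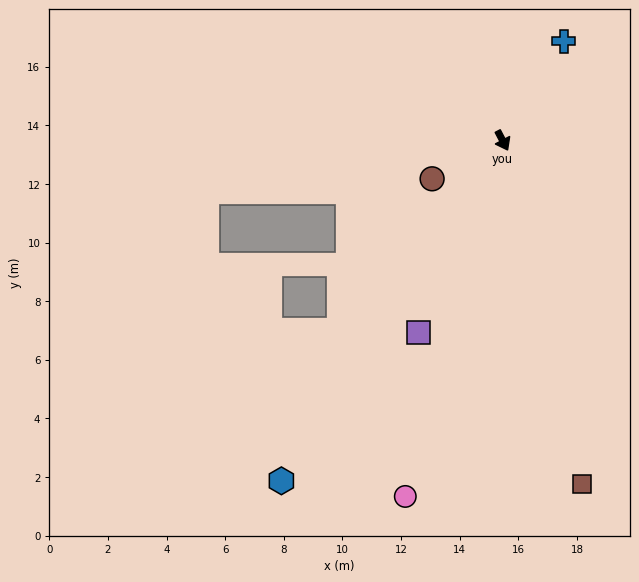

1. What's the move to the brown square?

turn right 15°, forward 12.0 m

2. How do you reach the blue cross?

turn left 121°, forward 4.0 m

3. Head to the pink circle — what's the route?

turn right 43°, forward 12.6 m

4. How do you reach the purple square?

turn right 51°, forward 7.1 m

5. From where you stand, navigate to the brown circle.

turn right 89°, forward 2.7 m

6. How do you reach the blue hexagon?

turn right 61°, forward 13.8 m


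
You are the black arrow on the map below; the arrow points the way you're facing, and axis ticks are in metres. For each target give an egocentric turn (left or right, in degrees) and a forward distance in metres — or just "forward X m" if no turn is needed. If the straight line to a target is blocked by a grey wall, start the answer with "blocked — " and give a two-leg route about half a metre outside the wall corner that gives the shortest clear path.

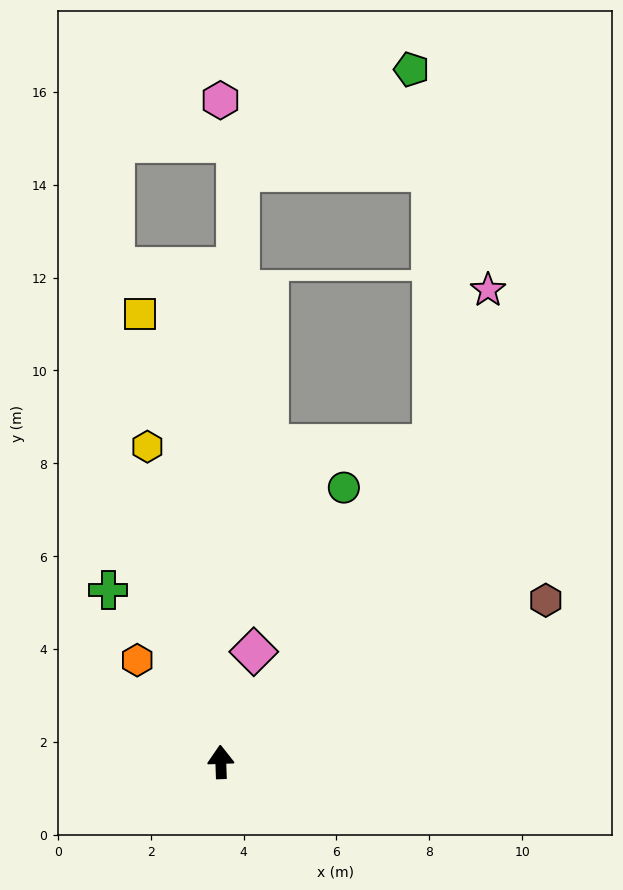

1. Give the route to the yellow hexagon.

turn left 11°, forward 7.0 m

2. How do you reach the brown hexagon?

turn right 65°, forward 7.8 m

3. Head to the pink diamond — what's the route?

turn right 19°, forward 2.5 m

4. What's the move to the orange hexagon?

turn left 37°, forward 2.8 m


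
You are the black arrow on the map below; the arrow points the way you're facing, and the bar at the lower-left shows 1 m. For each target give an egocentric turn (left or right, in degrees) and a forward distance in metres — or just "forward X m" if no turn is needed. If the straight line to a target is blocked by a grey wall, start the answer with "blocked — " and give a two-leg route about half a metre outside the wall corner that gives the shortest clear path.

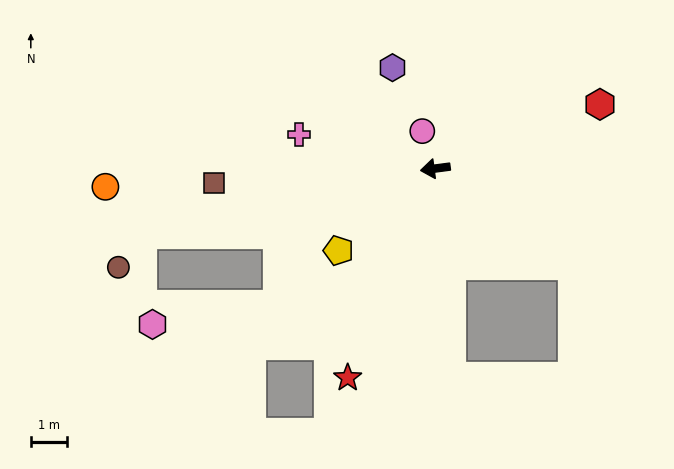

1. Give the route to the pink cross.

turn right 22°, forward 3.9 m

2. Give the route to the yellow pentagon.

turn left 33°, forward 3.5 m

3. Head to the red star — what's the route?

turn left 60°, forward 6.3 m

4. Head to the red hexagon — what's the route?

turn right 166°, forward 4.9 m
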